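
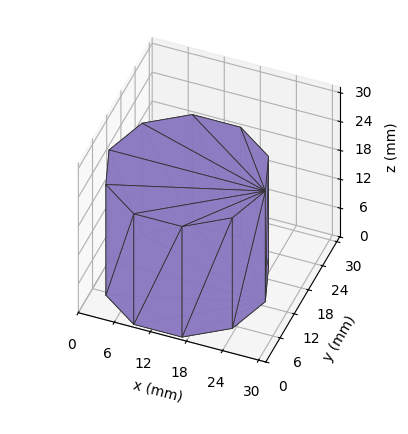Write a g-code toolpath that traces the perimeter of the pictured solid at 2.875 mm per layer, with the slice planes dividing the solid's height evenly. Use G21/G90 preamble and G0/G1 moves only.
Reading the render: the shape is a regular 10-sided prism (a cylinder approximated with 10 flat sides), circumscribed radius ≈ 13 mm, height ≈ 23 mm (dimensions read to the nearest mm from the axis ticks). For the g-code, the solid's height is divided into equal slices at the stated Δz and each level perimeter traced with G1 moves after a G0 lift.

; perimeter-only toolpath
G21 ; units = mm
G90 ; absolute positioning
G28 ; home
; layer 1
G0 Z2.875
G0 X26.000 Y13.000
G1 X23.517 Y20.641
G1 X17.017 Y25.364
G1 X8.983 Y25.364
G1 X2.483 Y20.641
G1 X0.000 Y13.000
G1 X2.483 Y5.359
G1 X8.983 Y0.636
G1 X17.017 Y0.636
G1 X23.517 Y5.359
G1 X26.000 Y13.000
; layer 2
G0 Z5.750
G0 X26.000 Y13.000
G1 X23.517 Y20.641
G1 X17.017 Y25.364
G1 X8.983 Y25.364
G1 X2.483 Y20.641
G1 X0.000 Y13.000
G1 X2.483 Y5.359
G1 X8.983 Y0.636
G1 X17.017 Y0.636
G1 X23.517 Y5.359
G1 X26.000 Y13.000
; layer 3
G0 Z8.625
G0 X26.000 Y13.000
G1 X23.517 Y20.641
G1 X17.017 Y25.364
G1 X8.983 Y25.364
G1 X2.483 Y20.641
G1 X0.000 Y13.000
G1 X2.483 Y5.359
G1 X8.983 Y0.636
G1 X17.017 Y0.636
G1 X23.517 Y5.359
G1 X26.000 Y13.000
; layer 4
G0 Z11.500
G0 X26.000 Y13.000
G1 X23.517 Y20.641
G1 X17.017 Y25.364
G1 X8.983 Y25.364
G1 X2.483 Y20.641
G1 X0.000 Y13.000
G1 X2.483 Y5.359
G1 X8.983 Y0.636
G1 X17.017 Y0.636
G1 X23.517 Y5.359
G1 X26.000 Y13.000
; layer 5
G0 Z14.375
G0 X26.000 Y13.000
G1 X23.517 Y20.641
G1 X17.017 Y25.364
G1 X8.983 Y25.364
G1 X2.483 Y20.641
G1 X0.000 Y13.000
G1 X2.483 Y5.359
G1 X8.983 Y0.636
G1 X17.017 Y0.636
G1 X23.517 Y5.359
G1 X26.000 Y13.000
; layer 6
G0 Z17.250
G0 X26.000 Y13.000
G1 X23.517 Y20.641
G1 X17.017 Y25.364
G1 X8.983 Y25.364
G1 X2.483 Y20.641
G1 X0.000 Y13.000
G1 X2.483 Y5.359
G1 X8.983 Y0.636
G1 X17.017 Y0.636
G1 X23.517 Y5.359
G1 X26.000 Y13.000
; layer 7
G0 Z20.125
G0 X26.000 Y13.000
G1 X23.517 Y20.641
G1 X17.017 Y25.364
G1 X8.983 Y25.364
G1 X2.483 Y20.641
G1 X0.000 Y13.000
G1 X2.483 Y5.359
G1 X8.983 Y0.636
G1 X17.017 Y0.636
G1 X23.517 Y5.359
G1 X26.000 Y13.000
; layer 8
G0 Z23.000
G0 X26.000 Y13.000
G1 X23.517 Y20.641
G1 X17.017 Y25.364
G1 X8.983 Y25.364
G1 X2.483 Y20.641
G1 X0.000 Y13.000
G1 X2.483 Y5.359
G1 X8.983 Y0.636
G1 X17.017 Y0.636
G1 X23.517 Y5.359
G1 X26.000 Y13.000
M2 ; end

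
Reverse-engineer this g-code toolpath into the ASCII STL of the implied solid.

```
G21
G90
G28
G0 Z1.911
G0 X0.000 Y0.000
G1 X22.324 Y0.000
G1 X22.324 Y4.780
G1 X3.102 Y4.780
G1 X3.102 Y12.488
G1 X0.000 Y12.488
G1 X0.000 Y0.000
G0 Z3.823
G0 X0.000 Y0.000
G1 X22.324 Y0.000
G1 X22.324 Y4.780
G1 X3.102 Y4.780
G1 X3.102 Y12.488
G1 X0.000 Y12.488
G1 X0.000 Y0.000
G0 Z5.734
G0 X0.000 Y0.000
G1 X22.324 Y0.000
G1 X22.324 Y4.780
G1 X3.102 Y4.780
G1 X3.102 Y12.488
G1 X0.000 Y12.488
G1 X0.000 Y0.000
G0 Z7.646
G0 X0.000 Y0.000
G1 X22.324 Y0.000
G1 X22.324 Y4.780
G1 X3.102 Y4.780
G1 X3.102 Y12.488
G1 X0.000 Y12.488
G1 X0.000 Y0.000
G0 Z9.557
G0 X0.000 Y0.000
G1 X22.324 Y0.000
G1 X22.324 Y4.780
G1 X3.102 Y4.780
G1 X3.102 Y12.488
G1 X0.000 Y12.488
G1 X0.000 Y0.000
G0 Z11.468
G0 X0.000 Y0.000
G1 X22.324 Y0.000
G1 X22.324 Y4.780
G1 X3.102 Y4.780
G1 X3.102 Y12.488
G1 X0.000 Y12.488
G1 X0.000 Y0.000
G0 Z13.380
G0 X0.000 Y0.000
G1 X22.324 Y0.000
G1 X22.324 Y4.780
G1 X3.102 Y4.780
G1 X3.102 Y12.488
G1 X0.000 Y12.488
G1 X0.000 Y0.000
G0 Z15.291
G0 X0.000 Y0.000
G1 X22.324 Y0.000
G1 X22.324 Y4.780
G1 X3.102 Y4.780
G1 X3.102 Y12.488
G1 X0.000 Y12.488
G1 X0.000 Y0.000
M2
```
solid part
  facet normal 0.0000 0.0000 -1.0000
    outer loop
      vertex 22.324 4.780 0.000
      vertex 22.324 0.000 0.000
      vertex 0.000 0.000 0.000
    endloop
  endfacet
  facet normal 0.0000 0.0000 -1.0000
    outer loop
      vertex 3.102 4.780 0.000
      vertex 22.324 4.780 0.000
      vertex 0.000 0.000 0.000
    endloop
  endfacet
  facet normal 0.0000 0.0000 -1.0000
    outer loop
      vertex 3.102 12.488 0.000
      vertex 3.102 4.780 0.000
      vertex 0.000 0.000 0.000
    endloop
  endfacet
  facet normal 0.0000 0.0000 -1.0000
    outer loop
      vertex 0.000 12.488 0.000
      vertex 3.102 12.488 0.000
      vertex 0.000 0.000 0.000
    endloop
  endfacet
  facet normal 0.0000 0.0000 1.0000
    outer loop
      vertex 0.000 0.000 15.291
      vertex 22.324 0.000 15.291
      vertex 22.324 4.780 15.291
    endloop
  endfacet
  facet normal 0.0000 0.0000 1.0000
    outer loop
      vertex 0.000 0.000 15.291
      vertex 22.324 4.780 15.291
      vertex 3.102 4.780 15.291
    endloop
  endfacet
  facet normal 0.0000 0.0000 1.0000
    outer loop
      vertex 0.000 0.000 15.291
      vertex 3.102 4.780 15.291
      vertex 3.102 12.488 15.291
    endloop
  endfacet
  facet normal 0.0000 0.0000 1.0000
    outer loop
      vertex 0.000 0.000 15.291
      vertex 3.102 12.488 15.291
      vertex 0.000 12.488 15.291
    endloop
  endfacet
  facet normal 0.0000 -1.0000 0.0000
    outer loop
      vertex 0.000 0.000 0.000
      vertex 22.324 0.000 0.000
      vertex 22.324 0.000 15.291
    endloop
  endfacet
  facet normal 0.0000 -1.0000 0.0000
    outer loop
      vertex 0.000 0.000 0.000
      vertex 22.324 0.000 15.291
      vertex 0.000 0.000 15.291
    endloop
  endfacet
  facet normal 1.0000 0.0000 0.0000
    outer loop
      vertex 22.324 0.000 0.000
      vertex 22.324 4.780 0.000
      vertex 22.324 4.780 15.291
    endloop
  endfacet
  facet normal 1.0000 0.0000 0.0000
    outer loop
      vertex 22.324 0.000 0.000
      vertex 22.324 4.780 15.291
      vertex 22.324 0.000 15.291
    endloop
  endfacet
  facet normal 0.0000 1.0000 0.0000
    outer loop
      vertex 22.324 4.780 0.000
      vertex 3.102 4.780 0.000
      vertex 3.102 4.780 15.291
    endloop
  endfacet
  facet normal 0.0000 1.0000 0.0000
    outer loop
      vertex 22.324 4.780 0.000
      vertex 3.102 4.780 15.291
      vertex 22.324 4.780 15.291
    endloop
  endfacet
  facet normal 1.0000 0.0000 0.0000
    outer loop
      vertex 3.102 4.780 0.000
      vertex 3.102 12.488 0.000
      vertex 3.102 12.488 15.291
    endloop
  endfacet
  facet normal 1.0000 0.0000 0.0000
    outer loop
      vertex 3.102 4.780 0.000
      vertex 3.102 12.488 15.291
      vertex 3.102 4.780 15.291
    endloop
  endfacet
  facet normal 0.0000 1.0000 0.0000
    outer loop
      vertex 3.102 12.488 0.000
      vertex 0.000 12.488 0.000
      vertex 0.000 12.488 15.291
    endloop
  endfacet
  facet normal 0.0000 1.0000 0.0000
    outer loop
      vertex 3.102 12.488 0.000
      vertex 0.000 12.488 15.291
      vertex 3.102 12.488 15.291
    endloop
  endfacet
  facet normal -1.0000 0.0000 0.0000
    outer loop
      vertex 0.000 12.488 0.000
      vertex 0.000 0.000 0.000
      vertex 0.000 0.000 15.291
    endloop
  endfacet
  facet normal -1.0000 0.0000 0.0000
    outer loop
      vertex 0.000 12.488 0.000
      vertex 0.000 0.000 15.291
      vertex 0.000 12.488 15.291
    endloop
  endfacet
endsolid part

The G0 Z moves step by Δz≈1.911 mm. Every layer's G1 loop is the same polygon, so the solid is a straight extrusion of it from z=0 to z≈15.3. Closing with flat bottom and top caps and triangulating gives 20 facets — an L-shaped prism: outer 22.3 × 12.5 mm, arm thicknesses ≈ 4.78 mm (horizontal) and 3.1 mm (vertical), extruded 15.3 mm in z.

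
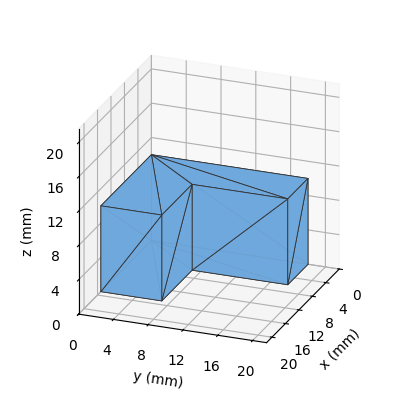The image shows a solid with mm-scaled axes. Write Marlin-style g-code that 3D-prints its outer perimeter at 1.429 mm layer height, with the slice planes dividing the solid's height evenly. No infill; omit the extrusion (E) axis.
Reading the render: the shape is an L-shaped prism: outer 15 × 18 mm, arm thicknesses ≈ 7 mm (horizontal) and 6 mm (vertical), extruded 10 mm in z (dimensions read to the nearest mm from the axis ticks). For the g-code, the solid's height is divided into equal slices at the stated Δz and each level perimeter traced with G1 moves after a G0 lift.

; perimeter-only toolpath
G21 ; units = mm
G90 ; absolute positioning
G28 ; home
; layer 1
G0 Z1.429
G0 X0.000 Y0.000
G1 X15.000 Y0.000
G1 X15.000 Y7.000
G1 X6.000 Y7.000
G1 X6.000 Y18.000
G1 X0.000 Y18.000
G1 X0.000 Y0.000
; layer 2
G0 Z2.857
G0 X0.000 Y0.000
G1 X15.000 Y0.000
G1 X15.000 Y7.000
G1 X6.000 Y7.000
G1 X6.000 Y18.000
G1 X0.000 Y18.000
G1 X0.000 Y0.000
; layer 3
G0 Z4.286
G0 X0.000 Y0.000
G1 X15.000 Y0.000
G1 X15.000 Y7.000
G1 X6.000 Y7.000
G1 X6.000 Y18.000
G1 X0.000 Y18.000
G1 X0.000 Y0.000
; layer 4
G0 Z5.714
G0 X0.000 Y0.000
G1 X15.000 Y0.000
G1 X15.000 Y7.000
G1 X6.000 Y7.000
G1 X6.000 Y18.000
G1 X0.000 Y18.000
G1 X0.000 Y0.000
; layer 5
G0 Z7.143
G0 X0.000 Y0.000
G1 X15.000 Y0.000
G1 X15.000 Y7.000
G1 X6.000 Y7.000
G1 X6.000 Y18.000
G1 X0.000 Y18.000
G1 X0.000 Y0.000
; layer 6
G0 Z8.571
G0 X0.000 Y0.000
G1 X15.000 Y0.000
G1 X15.000 Y7.000
G1 X6.000 Y7.000
G1 X6.000 Y18.000
G1 X0.000 Y18.000
G1 X0.000 Y0.000
; layer 7
G0 Z10.000
G0 X0.000 Y0.000
G1 X15.000 Y0.000
G1 X15.000 Y7.000
G1 X6.000 Y7.000
G1 X6.000 Y18.000
G1 X0.000 Y18.000
G1 X0.000 Y0.000
M2 ; end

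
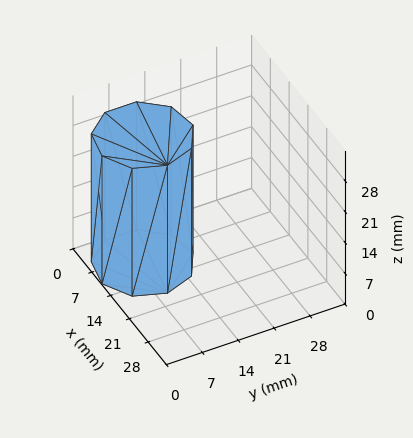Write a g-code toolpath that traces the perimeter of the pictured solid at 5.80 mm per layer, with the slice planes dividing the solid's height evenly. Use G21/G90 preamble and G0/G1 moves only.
Reading the render: the shape is a regular 9-sided prism (a cylinder approximated with 9 flat sides), circumscribed radius ≈ 9 mm, height ≈ 29 mm (dimensions read to the nearest mm from the axis ticks). For the g-code, the solid's height is divided into equal slices at the stated Δz and each level perimeter traced with G1 moves after a G0 lift.

; perimeter-only toolpath
G21 ; units = mm
G90 ; absolute positioning
G28 ; home
; layer 1
G0 Z5.80
G0 X18.00 Y9.00
G1 X15.89 Y14.79
G1 X10.56 Y17.86
G1 X4.50 Y16.79
G1 X0.54 Y12.08
G1 X0.54 Y5.92
G1 X4.50 Y1.21
G1 X10.56 Y0.14
G1 X15.89 Y3.21
G1 X18.00 Y9.00
; layer 2
G0 Z11.60
G0 X18.00 Y9.00
G1 X15.89 Y14.79
G1 X10.56 Y17.86
G1 X4.50 Y16.79
G1 X0.54 Y12.08
G1 X0.54 Y5.92
G1 X4.50 Y1.21
G1 X10.56 Y0.14
G1 X15.89 Y3.21
G1 X18.00 Y9.00
; layer 3
G0 Z17.40
G0 X18.00 Y9.00
G1 X15.89 Y14.79
G1 X10.56 Y17.86
G1 X4.50 Y16.79
G1 X0.54 Y12.08
G1 X0.54 Y5.92
G1 X4.50 Y1.21
G1 X10.56 Y0.14
G1 X15.89 Y3.21
G1 X18.00 Y9.00
; layer 4
G0 Z23.20
G0 X18.00 Y9.00
G1 X15.89 Y14.79
G1 X10.56 Y17.86
G1 X4.50 Y16.79
G1 X0.54 Y12.08
G1 X0.54 Y5.92
G1 X4.50 Y1.21
G1 X10.56 Y0.14
G1 X15.89 Y3.21
G1 X18.00 Y9.00
; layer 5
G0 Z29.00
G0 X18.00 Y9.00
G1 X15.89 Y14.79
G1 X10.56 Y17.86
G1 X4.50 Y16.79
G1 X0.54 Y12.08
G1 X0.54 Y5.92
G1 X4.50 Y1.21
G1 X10.56 Y0.14
G1 X15.89 Y3.21
G1 X18.00 Y9.00
M2 ; end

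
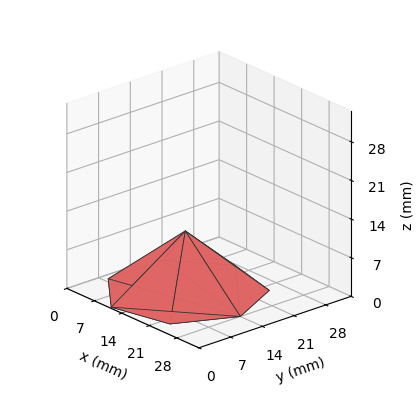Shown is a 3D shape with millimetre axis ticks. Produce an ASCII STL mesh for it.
Reading the render: the shape is a regular 7-sided pyramid, base circumscribed radius ≈ 14 mm, apex at z ≈ 11 mm (dimensions read to the nearest mm from the axis ticks). For the STL, each face is triangulated and given an outward normal.

solid part
  facet normal 0.0000 0.0000 -1.0000
    outer loop
      vertex 10.885 27.649 0.000
      vertex 22.729 24.946 0.000
      vertex 28.000 14.000 0.000
    endloop
  endfacet
  facet normal 0.0000 0.0000 -1.0000
    outer loop
      vertex 1.386 20.074 0.000
      vertex 10.885 27.649 0.000
      vertex 28.000 14.000 0.000
    endloop
  endfacet
  facet normal 0.0000 0.0000 -1.0000
    outer loop
      vertex 1.386 7.926 0.000
      vertex 1.386 20.074 0.000
      vertex 28.000 14.000 0.000
    endloop
  endfacet
  facet normal 0.0000 0.0000 -1.0000
    outer loop
      vertex 10.885 0.351 0.000
      vertex 1.386 7.926 0.000
      vertex 28.000 14.000 0.000
    endloop
  endfacet
  facet normal 0.0000 0.0000 -1.0000
    outer loop
      vertex 22.729 3.054 0.000
      vertex 10.885 0.351 0.000
      vertex 28.000 14.000 0.000
    endloop
  endfacet
  facet normal 0.5922 0.2852 0.7537
    outer loop
      vertex 28.000 14.000 0.000
      vertex 22.729 24.946 0.000
      vertex 14.000 14.000 11.000
    endloop
  endfacet
  facet normal 0.1462 0.6408 0.7537
    outer loop
      vertex 22.729 24.946 0.000
      vertex 10.885 27.649 0.000
      vertex 14.000 14.000 11.000
    endloop
  endfacet
  facet normal -0.4098 0.5139 0.7537
    outer loop
      vertex 10.885 27.649 0.000
      vertex 1.386 20.074 0.000
      vertex 14.000 14.000 11.000
    endloop
  endfacet
  facet normal -0.6572 0.0000 0.7537
    outer loop
      vertex 1.386 20.074 0.000
      vertex 1.386 7.926 0.000
      vertex 14.000 14.000 11.000
    endloop
  endfacet
  facet normal -0.4098 -0.5139 0.7537
    outer loop
      vertex 1.386 7.926 0.000
      vertex 10.885 0.351 0.000
      vertex 14.000 14.000 11.000
    endloop
  endfacet
  facet normal 0.1462 -0.6408 0.7537
    outer loop
      vertex 10.885 0.351 0.000
      vertex 22.729 3.054 0.000
      vertex 14.000 14.000 11.000
    endloop
  endfacet
  facet normal 0.5922 -0.2852 0.7537
    outer loop
      vertex 22.729 3.054 0.000
      vertex 28.000 14.000 0.000
      vertex 14.000 14.000 11.000
    endloop
  endfacet
endsolid part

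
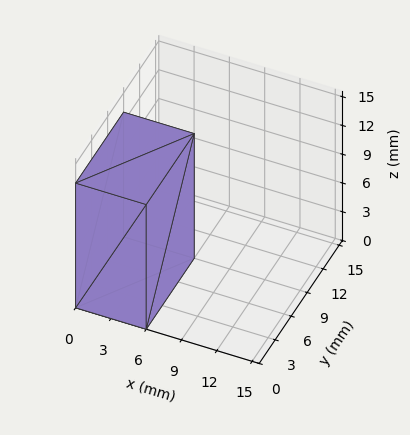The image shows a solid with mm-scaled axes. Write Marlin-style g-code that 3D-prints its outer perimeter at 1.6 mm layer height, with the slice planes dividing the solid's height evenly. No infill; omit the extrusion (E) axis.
Reading the render: the shape is a rectangular box, roughly 6 × 9 mm footprint and 13 mm tall (dimensions read to the nearest mm from the axis ticks). For the g-code, the solid's height is divided into equal slices at the stated Δz and each level perimeter traced with G1 moves after a G0 lift.

; perimeter-only toolpath
G21 ; units = mm
G90 ; absolute positioning
G28 ; home
; layer 1
G0 Z1.6
G0 X0.0 Y0.0
G1 X6.0 Y0.0
G1 X6.0 Y9.0
G1 X0.0 Y9.0
G1 X0.0 Y0.0
; layer 2
G0 Z3.2
G0 X0.0 Y0.0
G1 X6.0 Y0.0
G1 X6.0 Y9.0
G1 X0.0 Y9.0
G1 X0.0 Y0.0
; layer 3
G0 Z4.9
G0 X0.0 Y0.0
G1 X6.0 Y0.0
G1 X6.0 Y9.0
G1 X0.0 Y9.0
G1 X0.0 Y0.0
; layer 4
G0 Z6.5
G0 X0.0 Y0.0
G1 X6.0 Y0.0
G1 X6.0 Y9.0
G1 X0.0 Y9.0
G1 X0.0 Y0.0
; layer 5
G0 Z8.1
G0 X0.0 Y0.0
G1 X6.0 Y0.0
G1 X6.0 Y9.0
G1 X0.0 Y9.0
G1 X0.0 Y0.0
; layer 6
G0 Z9.8
G0 X0.0 Y0.0
G1 X6.0 Y0.0
G1 X6.0 Y9.0
G1 X0.0 Y9.0
G1 X0.0 Y0.0
; layer 7
G0 Z11.4
G0 X0.0 Y0.0
G1 X6.0 Y0.0
G1 X6.0 Y9.0
G1 X0.0 Y9.0
G1 X0.0 Y0.0
; layer 8
G0 Z13.0
G0 X0.0 Y0.0
G1 X6.0 Y0.0
G1 X6.0 Y9.0
G1 X0.0 Y9.0
G1 X0.0 Y0.0
M2 ; end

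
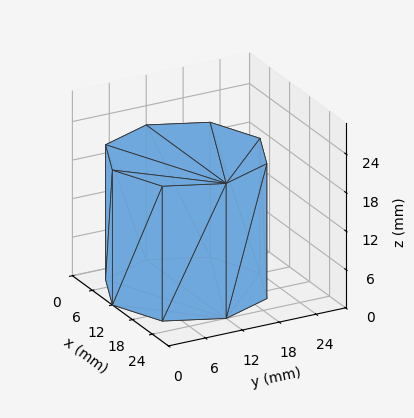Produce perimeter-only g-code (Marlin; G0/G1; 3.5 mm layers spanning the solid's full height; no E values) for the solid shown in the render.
Reading the render: the shape is a regular 8-sided prism (a cylinder approximated with 8 flat sides), circumscribed radius ≈ 12 mm, height ≈ 21 mm (dimensions read to the nearest mm from the axis ticks). For the g-code, the solid's height is divided into equal slices at the stated Δz and each level perimeter traced with G1 moves after a G0 lift.

; perimeter-only toolpath
G21 ; units = mm
G90 ; absolute positioning
G28 ; home
; layer 1
G0 Z3.5
G0 X24.0 Y12.0
G1 X20.5 Y20.5
G1 X12.0 Y24.0
G1 X3.5 Y20.5
G1 X0.0 Y12.0
G1 X3.5 Y3.5
G1 X12.0 Y0.0
G1 X20.5 Y3.5
G1 X24.0 Y12.0
; layer 2
G0 Z7.0
G0 X24.0 Y12.0
G1 X20.5 Y20.5
G1 X12.0 Y24.0
G1 X3.5 Y20.5
G1 X0.0 Y12.0
G1 X3.5 Y3.5
G1 X12.0 Y0.0
G1 X20.5 Y3.5
G1 X24.0 Y12.0
; layer 3
G0 Z10.5
G0 X24.0 Y12.0
G1 X20.5 Y20.5
G1 X12.0 Y24.0
G1 X3.5 Y20.5
G1 X0.0 Y12.0
G1 X3.5 Y3.5
G1 X12.0 Y0.0
G1 X20.5 Y3.5
G1 X24.0 Y12.0
; layer 4
G0 Z14.0
G0 X24.0 Y12.0
G1 X20.5 Y20.5
G1 X12.0 Y24.0
G1 X3.5 Y20.5
G1 X0.0 Y12.0
G1 X3.5 Y3.5
G1 X12.0 Y0.0
G1 X20.5 Y3.5
G1 X24.0 Y12.0
; layer 5
G0 Z17.5
G0 X24.0 Y12.0
G1 X20.5 Y20.5
G1 X12.0 Y24.0
G1 X3.5 Y20.5
G1 X0.0 Y12.0
G1 X3.5 Y3.5
G1 X12.0 Y0.0
G1 X20.5 Y3.5
G1 X24.0 Y12.0
; layer 6
G0 Z21.0
G0 X24.0 Y12.0
G1 X20.5 Y20.5
G1 X12.0 Y24.0
G1 X3.5 Y20.5
G1 X0.0 Y12.0
G1 X3.5 Y3.5
G1 X12.0 Y0.0
G1 X20.5 Y3.5
G1 X24.0 Y12.0
M2 ; end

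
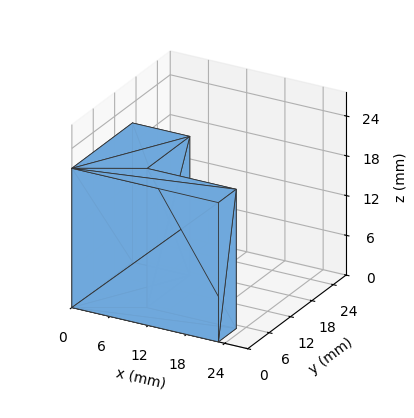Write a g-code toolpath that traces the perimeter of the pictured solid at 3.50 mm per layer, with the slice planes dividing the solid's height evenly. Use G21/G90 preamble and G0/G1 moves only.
Reading the render: the shape is an L-shaped prism: outer 23 × 17 mm, arm thicknesses ≈ 5 mm (horizontal) and 9 mm (vertical), extruded 21 mm in z (dimensions read to the nearest mm from the axis ticks). For the g-code, the solid's height is divided into equal slices at the stated Δz and each level perimeter traced with G1 moves after a G0 lift.

; perimeter-only toolpath
G21 ; units = mm
G90 ; absolute positioning
G28 ; home
; layer 1
G0 Z3.50
G0 X0.00 Y0.00
G1 X23.00 Y0.00
G1 X23.00 Y5.00
G1 X9.00 Y5.00
G1 X9.00 Y17.00
G1 X0.00 Y17.00
G1 X0.00 Y0.00
; layer 2
G0 Z7.00
G0 X0.00 Y0.00
G1 X23.00 Y0.00
G1 X23.00 Y5.00
G1 X9.00 Y5.00
G1 X9.00 Y17.00
G1 X0.00 Y17.00
G1 X0.00 Y0.00
; layer 3
G0 Z10.50
G0 X0.00 Y0.00
G1 X23.00 Y0.00
G1 X23.00 Y5.00
G1 X9.00 Y5.00
G1 X9.00 Y17.00
G1 X0.00 Y17.00
G1 X0.00 Y0.00
; layer 4
G0 Z14.00
G0 X0.00 Y0.00
G1 X23.00 Y0.00
G1 X23.00 Y5.00
G1 X9.00 Y5.00
G1 X9.00 Y17.00
G1 X0.00 Y17.00
G1 X0.00 Y0.00
; layer 5
G0 Z17.50
G0 X0.00 Y0.00
G1 X23.00 Y0.00
G1 X23.00 Y5.00
G1 X9.00 Y5.00
G1 X9.00 Y17.00
G1 X0.00 Y17.00
G1 X0.00 Y0.00
; layer 6
G0 Z21.00
G0 X0.00 Y0.00
G1 X23.00 Y0.00
G1 X23.00 Y5.00
G1 X9.00 Y5.00
G1 X9.00 Y17.00
G1 X0.00 Y17.00
G1 X0.00 Y0.00
M2 ; end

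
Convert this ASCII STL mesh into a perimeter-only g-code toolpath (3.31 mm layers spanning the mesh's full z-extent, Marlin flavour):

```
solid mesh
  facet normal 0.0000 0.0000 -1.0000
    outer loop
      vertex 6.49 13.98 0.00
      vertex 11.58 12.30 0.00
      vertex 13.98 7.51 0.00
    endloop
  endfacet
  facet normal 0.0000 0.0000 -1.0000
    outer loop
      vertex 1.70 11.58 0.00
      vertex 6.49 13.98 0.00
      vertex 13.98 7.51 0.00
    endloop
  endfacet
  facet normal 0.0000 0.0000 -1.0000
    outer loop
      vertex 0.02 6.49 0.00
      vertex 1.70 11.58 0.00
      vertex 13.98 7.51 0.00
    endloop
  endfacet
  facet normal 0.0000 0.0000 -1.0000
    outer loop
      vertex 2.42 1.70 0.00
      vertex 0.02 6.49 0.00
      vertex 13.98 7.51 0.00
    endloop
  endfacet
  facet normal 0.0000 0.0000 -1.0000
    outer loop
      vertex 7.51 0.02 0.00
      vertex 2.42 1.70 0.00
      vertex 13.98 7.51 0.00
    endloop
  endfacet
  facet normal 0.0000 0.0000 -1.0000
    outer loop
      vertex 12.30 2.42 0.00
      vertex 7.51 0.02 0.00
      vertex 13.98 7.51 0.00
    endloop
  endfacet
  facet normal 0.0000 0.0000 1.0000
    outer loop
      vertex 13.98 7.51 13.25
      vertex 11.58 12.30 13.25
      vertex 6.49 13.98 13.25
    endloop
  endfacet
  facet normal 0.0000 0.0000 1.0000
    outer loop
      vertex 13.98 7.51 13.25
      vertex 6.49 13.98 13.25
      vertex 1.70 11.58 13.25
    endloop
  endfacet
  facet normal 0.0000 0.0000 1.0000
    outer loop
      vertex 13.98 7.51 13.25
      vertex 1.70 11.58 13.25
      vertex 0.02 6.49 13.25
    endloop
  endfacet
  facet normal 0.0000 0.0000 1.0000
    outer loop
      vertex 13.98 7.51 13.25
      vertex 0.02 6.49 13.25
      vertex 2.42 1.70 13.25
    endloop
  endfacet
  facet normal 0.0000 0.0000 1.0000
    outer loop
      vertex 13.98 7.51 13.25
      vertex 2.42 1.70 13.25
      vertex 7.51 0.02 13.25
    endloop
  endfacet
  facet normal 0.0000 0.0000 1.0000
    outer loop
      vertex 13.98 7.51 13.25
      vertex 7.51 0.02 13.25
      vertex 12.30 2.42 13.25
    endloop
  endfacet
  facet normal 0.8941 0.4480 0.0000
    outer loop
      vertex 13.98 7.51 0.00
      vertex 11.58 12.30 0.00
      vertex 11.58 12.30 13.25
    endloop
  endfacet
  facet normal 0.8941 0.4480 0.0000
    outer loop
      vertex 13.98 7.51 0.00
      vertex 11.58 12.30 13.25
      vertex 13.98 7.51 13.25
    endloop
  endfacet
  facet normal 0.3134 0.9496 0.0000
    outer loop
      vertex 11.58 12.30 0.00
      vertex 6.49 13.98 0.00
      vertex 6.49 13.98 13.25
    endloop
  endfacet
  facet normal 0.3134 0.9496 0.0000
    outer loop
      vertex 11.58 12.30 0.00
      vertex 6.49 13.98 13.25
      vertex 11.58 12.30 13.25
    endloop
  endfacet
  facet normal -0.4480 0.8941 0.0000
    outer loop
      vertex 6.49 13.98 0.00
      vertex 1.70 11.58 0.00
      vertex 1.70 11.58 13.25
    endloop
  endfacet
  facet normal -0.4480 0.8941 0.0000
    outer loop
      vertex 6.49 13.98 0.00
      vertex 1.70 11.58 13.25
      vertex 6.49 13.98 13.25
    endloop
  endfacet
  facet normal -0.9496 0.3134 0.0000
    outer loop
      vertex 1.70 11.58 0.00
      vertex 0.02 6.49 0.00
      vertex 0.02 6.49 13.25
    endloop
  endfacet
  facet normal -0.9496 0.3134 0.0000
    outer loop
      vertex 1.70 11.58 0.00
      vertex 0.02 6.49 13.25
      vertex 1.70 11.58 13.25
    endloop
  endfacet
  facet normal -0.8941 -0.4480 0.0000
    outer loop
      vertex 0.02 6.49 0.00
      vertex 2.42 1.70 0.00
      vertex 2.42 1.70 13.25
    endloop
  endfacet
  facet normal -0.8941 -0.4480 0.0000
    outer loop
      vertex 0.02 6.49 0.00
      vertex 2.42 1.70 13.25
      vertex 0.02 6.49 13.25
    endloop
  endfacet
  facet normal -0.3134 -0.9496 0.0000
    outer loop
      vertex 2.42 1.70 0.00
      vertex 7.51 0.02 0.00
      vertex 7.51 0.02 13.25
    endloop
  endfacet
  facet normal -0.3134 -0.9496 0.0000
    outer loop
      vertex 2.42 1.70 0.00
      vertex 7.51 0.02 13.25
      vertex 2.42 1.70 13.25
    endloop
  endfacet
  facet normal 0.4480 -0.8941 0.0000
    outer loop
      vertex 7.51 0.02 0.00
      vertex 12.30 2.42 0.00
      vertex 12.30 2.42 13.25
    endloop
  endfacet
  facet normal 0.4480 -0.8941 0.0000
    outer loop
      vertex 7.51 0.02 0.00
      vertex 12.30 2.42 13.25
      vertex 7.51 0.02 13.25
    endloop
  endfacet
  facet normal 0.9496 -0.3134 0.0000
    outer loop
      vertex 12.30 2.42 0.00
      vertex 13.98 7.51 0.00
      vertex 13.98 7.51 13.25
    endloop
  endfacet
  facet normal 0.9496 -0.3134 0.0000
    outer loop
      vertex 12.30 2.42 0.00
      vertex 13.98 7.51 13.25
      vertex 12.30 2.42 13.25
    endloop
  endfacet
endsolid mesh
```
; perimeter-only toolpath
G21 ; units = mm
G90 ; absolute positioning
G28 ; home
; layer 1
G0 Z3.31
G0 X13.98 Y7.51
G1 X11.58 Y12.30
G1 X6.49 Y13.98
G1 X1.70 Y11.58
G1 X0.02 Y6.49
G1 X2.42 Y1.70
G1 X7.51 Y0.02
G1 X12.30 Y2.42
G1 X13.98 Y7.51
; layer 2
G0 Z6.62
G0 X13.98 Y7.51
G1 X11.58 Y12.30
G1 X6.49 Y13.98
G1 X1.70 Y11.58
G1 X0.02 Y6.49
G1 X2.42 Y1.70
G1 X7.51 Y0.02
G1 X12.30 Y2.42
G1 X13.98 Y7.51
; layer 3
G0 Z9.94
G0 X13.98 Y7.51
G1 X11.58 Y12.30
G1 X6.49 Y13.98
G1 X1.70 Y11.58
G1 X0.02 Y6.49
G1 X2.42 Y1.70
G1 X7.51 Y0.02
G1 X12.30 Y2.42
G1 X13.98 Y7.51
; layer 4
G0 Z13.25
G0 X13.98 Y7.51
G1 X11.58 Y12.30
G1 X6.49 Y13.98
G1 X1.70 Y11.58
G1 X0.02 Y6.49
G1 X2.42 Y1.70
G1 X7.51 Y0.02
G1 X12.30 Y2.42
G1 X13.98 Y7.51
M2 ; end

The solid is a regular 8-sided prism (a cylinder approximated with 8 flat sides), circumscribed radius ≈ 7 mm, height ≈ 13.2 mm. Slicing at Δz = 3.31 mm — 4 equal slices spanning the solid's height, so layer i sits at z = i·h/4 — gives 4 non-empty perimeters. Each is a 8-segment closed polygon; G0 lifts to the layer z and rapids to the start vertex, then G1 traces the edges.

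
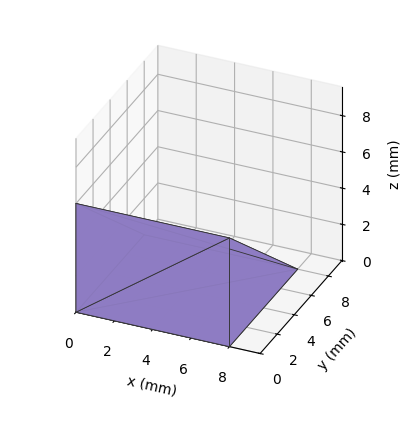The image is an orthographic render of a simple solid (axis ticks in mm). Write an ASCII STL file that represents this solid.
Reading the render: the shape is a wedge (ramp): 8 × 8 mm base, rising to 6 mm along the y=0 edge and sloping linearly to z=0 at y=8 (dimensions read to the nearest mm from the axis ticks). For the STL, each face is triangulated and given an outward normal.

solid part
  facet normal 0.0000 0.0000 -1.0000
    outer loop
      vertex 8.000 8.000 0.000
      vertex 8.000 0.000 0.000
      vertex 0.000 0.000 0.000
    endloop
  endfacet
  facet normal 0.0000 0.0000 -1.0000
    outer loop
      vertex 0.000 8.000 0.000
      vertex 8.000 8.000 0.000
      vertex 0.000 0.000 0.000
    endloop
  endfacet
  facet normal 0.0000 -1.0000 0.0000
    outer loop
      vertex 0.000 0.000 0.000
      vertex 8.000 0.000 0.000
      vertex 8.000 0.000 6.000
    endloop
  endfacet
  facet normal 0.0000 -1.0000 0.0000
    outer loop
      vertex 0.000 0.000 0.000
      vertex 8.000 0.000 6.000
      vertex 0.000 0.000 6.000
    endloop
  endfacet
  facet normal 0.0000 0.6000 0.8000
    outer loop
      vertex 0.000 0.000 6.000
      vertex 8.000 0.000 6.000
      vertex 8.000 8.000 0.000
    endloop
  endfacet
  facet normal 0.0000 0.6000 0.8000
    outer loop
      vertex 0.000 0.000 6.000
      vertex 8.000 8.000 0.000
      vertex 0.000 8.000 0.000
    endloop
  endfacet
  facet normal -1.0000 0.0000 0.0000
    outer loop
      vertex 0.000 0.000 6.000
      vertex 0.000 8.000 0.000
      vertex 0.000 0.000 0.000
    endloop
  endfacet
  facet normal 1.0000 0.0000 0.0000
    outer loop
      vertex 8.000 0.000 0.000
      vertex 8.000 8.000 0.000
      vertex 8.000 0.000 6.000
    endloop
  endfacet
endsolid part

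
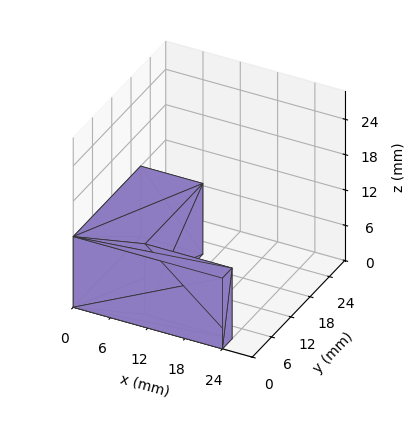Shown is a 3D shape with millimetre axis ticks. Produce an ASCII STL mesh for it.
Reading the render: the shape is an L-shaped prism: outer 24 × 21 mm, arm thicknesses ≈ 3 mm (horizontal) and 10 mm (vertical), extruded 12 mm in z (dimensions read to the nearest mm from the axis ticks). For the STL, each face is triangulated and given an outward normal.

solid part
  facet normal 0.0000 0.0000 -1.0000
    outer loop
      vertex 24.00 3.00 0.00
      vertex 24.00 0.00 0.00
      vertex 0.00 0.00 0.00
    endloop
  endfacet
  facet normal 0.0000 0.0000 -1.0000
    outer loop
      vertex 10.00 3.00 0.00
      vertex 24.00 3.00 0.00
      vertex 0.00 0.00 0.00
    endloop
  endfacet
  facet normal 0.0000 0.0000 -1.0000
    outer loop
      vertex 10.00 21.00 0.00
      vertex 10.00 3.00 0.00
      vertex 0.00 0.00 0.00
    endloop
  endfacet
  facet normal 0.0000 0.0000 -1.0000
    outer loop
      vertex 0.00 21.00 0.00
      vertex 10.00 21.00 0.00
      vertex 0.00 0.00 0.00
    endloop
  endfacet
  facet normal 0.0000 0.0000 1.0000
    outer loop
      vertex 0.00 0.00 12.00
      vertex 24.00 0.00 12.00
      vertex 24.00 3.00 12.00
    endloop
  endfacet
  facet normal 0.0000 0.0000 1.0000
    outer loop
      vertex 0.00 0.00 12.00
      vertex 24.00 3.00 12.00
      vertex 10.00 3.00 12.00
    endloop
  endfacet
  facet normal 0.0000 0.0000 1.0000
    outer loop
      vertex 0.00 0.00 12.00
      vertex 10.00 3.00 12.00
      vertex 10.00 21.00 12.00
    endloop
  endfacet
  facet normal 0.0000 0.0000 1.0000
    outer loop
      vertex 0.00 0.00 12.00
      vertex 10.00 21.00 12.00
      vertex 0.00 21.00 12.00
    endloop
  endfacet
  facet normal 0.0000 -1.0000 0.0000
    outer loop
      vertex 0.00 0.00 0.00
      vertex 24.00 0.00 0.00
      vertex 24.00 0.00 12.00
    endloop
  endfacet
  facet normal 0.0000 -1.0000 0.0000
    outer loop
      vertex 0.00 0.00 0.00
      vertex 24.00 0.00 12.00
      vertex 0.00 0.00 12.00
    endloop
  endfacet
  facet normal 1.0000 0.0000 0.0000
    outer loop
      vertex 24.00 0.00 0.00
      vertex 24.00 3.00 0.00
      vertex 24.00 3.00 12.00
    endloop
  endfacet
  facet normal 1.0000 0.0000 0.0000
    outer loop
      vertex 24.00 0.00 0.00
      vertex 24.00 3.00 12.00
      vertex 24.00 0.00 12.00
    endloop
  endfacet
  facet normal 0.0000 1.0000 0.0000
    outer loop
      vertex 24.00 3.00 0.00
      vertex 10.00 3.00 0.00
      vertex 10.00 3.00 12.00
    endloop
  endfacet
  facet normal 0.0000 1.0000 0.0000
    outer loop
      vertex 24.00 3.00 0.00
      vertex 10.00 3.00 12.00
      vertex 24.00 3.00 12.00
    endloop
  endfacet
  facet normal 1.0000 0.0000 0.0000
    outer loop
      vertex 10.00 3.00 0.00
      vertex 10.00 21.00 0.00
      vertex 10.00 21.00 12.00
    endloop
  endfacet
  facet normal 1.0000 0.0000 0.0000
    outer loop
      vertex 10.00 3.00 0.00
      vertex 10.00 21.00 12.00
      vertex 10.00 3.00 12.00
    endloop
  endfacet
  facet normal 0.0000 1.0000 0.0000
    outer loop
      vertex 10.00 21.00 0.00
      vertex 0.00 21.00 0.00
      vertex 0.00 21.00 12.00
    endloop
  endfacet
  facet normal 0.0000 1.0000 0.0000
    outer loop
      vertex 10.00 21.00 0.00
      vertex 0.00 21.00 12.00
      vertex 10.00 21.00 12.00
    endloop
  endfacet
  facet normal -1.0000 0.0000 0.0000
    outer loop
      vertex 0.00 21.00 0.00
      vertex 0.00 0.00 0.00
      vertex 0.00 0.00 12.00
    endloop
  endfacet
  facet normal -1.0000 0.0000 0.0000
    outer loop
      vertex 0.00 21.00 0.00
      vertex 0.00 0.00 12.00
      vertex 0.00 21.00 12.00
    endloop
  endfacet
endsolid part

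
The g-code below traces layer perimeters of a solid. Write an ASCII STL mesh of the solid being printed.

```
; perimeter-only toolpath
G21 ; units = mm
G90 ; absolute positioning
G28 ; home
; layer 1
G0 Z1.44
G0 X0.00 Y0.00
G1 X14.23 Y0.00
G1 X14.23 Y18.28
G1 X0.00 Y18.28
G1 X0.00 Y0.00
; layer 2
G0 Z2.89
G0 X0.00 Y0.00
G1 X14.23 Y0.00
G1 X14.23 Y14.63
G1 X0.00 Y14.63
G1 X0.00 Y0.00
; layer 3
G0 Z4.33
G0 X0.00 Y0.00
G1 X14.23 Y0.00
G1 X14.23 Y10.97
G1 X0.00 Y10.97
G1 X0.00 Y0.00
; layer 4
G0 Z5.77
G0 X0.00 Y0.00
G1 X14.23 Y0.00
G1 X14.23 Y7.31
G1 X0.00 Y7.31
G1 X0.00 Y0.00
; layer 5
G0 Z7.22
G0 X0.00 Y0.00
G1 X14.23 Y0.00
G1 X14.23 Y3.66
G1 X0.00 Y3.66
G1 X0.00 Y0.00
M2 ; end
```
solid part
  facet normal 0.0000 0.0000 -1.0000
    outer loop
      vertex 14.23 21.94 0.00
      vertex 14.23 0.00 0.00
      vertex 0.00 0.00 0.00
    endloop
  endfacet
  facet normal 0.0000 0.0000 -1.0000
    outer loop
      vertex 0.00 21.94 0.00
      vertex 14.23 21.94 0.00
      vertex 0.00 0.00 0.00
    endloop
  endfacet
  facet normal 0.0000 -1.0000 0.0000
    outer loop
      vertex 0.00 0.00 0.00
      vertex 14.23 0.00 0.00
      vertex 14.23 0.00 8.66
    endloop
  endfacet
  facet normal 0.0000 -1.0000 0.0000
    outer loop
      vertex 0.00 0.00 0.00
      vertex 14.23 0.00 8.66
      vertex 0.00 0.00 8.66
    endloop
  endfacet
  facet normal 0.0000 0.3671 0.9302
    outer loop
      vertex 0.00 0.00 8.66
      vertex 14.23 0.00 8.66
      vertex 14.23 21.94 0.00
    endloop
  endfacet
  facet normal 0.0000 0.3671 0.9302
    outer loop
      vertex 0.00 0.00 8.66
      vertex 14.23 21.94 0.00
      vertex 0.00 21.94 0.00
    endloop
  endfacet
  facet normal -1.0000 0.0000 0.0000
    outer loop
      vertex 0.00 0.00 8.66
      vertex 0.00 21.94 0.00
      vertex 0.00 0.00 0.00
    endloop
  endfacet
  facet normal 1.0000 0.0000 0.0000
    outer loop
      vertex 14.23 0.00 0.00
      vertex 14.23 21.94 0.00
      vertex 14.23 0.00 8.66
    endloop
  endfacet
endsolid part

The G0 Z moves step by Δz≈1.44 mm. The G1 loops shrink linearly with z, so the solid tapers from its base footprint up to z≈8.66. Closing with a flat bottom cap and the tapered top and triangulating gives 8 facets — a wedge (ramp): 14.2 × 21.9 mm base, rising to 8.66 mm along the y=0 edge and sloping linearly to z=0 at y=21.9.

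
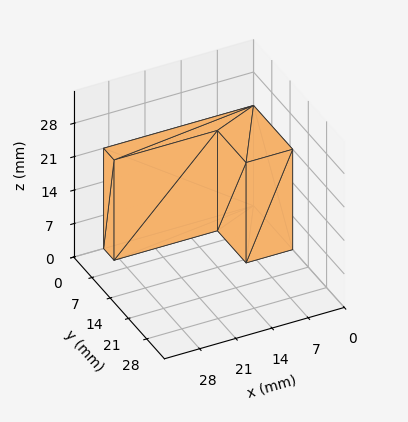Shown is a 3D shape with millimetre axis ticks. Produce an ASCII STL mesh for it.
Reading the render: the shape is an L-shaped prism: outer 29 × 15 mm, arm thicknesses ≈ 4 mm (horizontal) and 9 mm (vertical), extruded 21 mm in z (dimensions read to the nearest mm from the axis ticks). For the STL, each face is triangulated and given an outward normal.

solid part
  facet normal 0.0000 0.0000 -1.0000
    outer loop
      vertex 29.00 4.00 0.00
      vertex 29.00 0.00 0.00
      vertex 0.00 0.00 0.00
    endloop
  endfacet
  facet normal 0.0000 0.0000 -1.0000
    outer loop
      vertex 9.00 4.00 0.00
      vertex 29.00 4.00 0.00
      vertex 0.00 0.00 0.00
    endloop
  endfacet
  facet normal 0.0000 0.0000 -1.0000
    outer loop
      vertex 9.00 15.00 0.00
      vertex 9.00 4.00 0.00
      vertex 0.00 0.00 0.00
    endloop
  endfacet
  facet normal 0.0000 0.0000 -1.0000
    outer loop
      vertex 0.00 15.00 0.00
      vertex 9.00 15.00 0.00
      vertex 0.00 0.00 0.00
    endloop
  endfacet
  facet normal 0.0000 0.0000 1.0000
    outer loop
      vertex 0.00 0.00 21.00
      vertex 29.00 0.00 21.00
      vertex 29.00 4.00 21.00
    endloop
  endfacet
  facet normal 0.0000 0.0000 1.0000
    outer loop
      vertex 0.00 0.00 21.00
      vertex 29.00 4.00 21.00
      vertex 9.00 4.00 21.00
    endloop
  endfacet
  facet normal 0.0000 0.0000 1.0000
    outer loop
      vertex 0.00 0.00 21.00
      vertex 9.00 4.00 21.00
      vertex 9.00 15.00 21.00
    endloop
  endfacet
  facet normal 0.0000 0.0000 1.0000
    outer loop
      vertex 0.00 0.00 21.00
      vertex 9.00 15.00 21.00
      vertex 0.00 15.00 21.00
    endloop
  endfacet
  facet normal 0.0000 -1.0000 0.0000
    outer loop
      vertex 0.00 0.00 0.00
      vertex 29.00 0.00 0.00
      vertex 29.00 0.00 21.00
    endloop
  endfacet
  facet normal 0.0000 -1.0000 0.0000
    outer loop
      vertex 0.00 0.00 0.00
      vertex 29.00 0.00 21.00
      vertex 0.00 0.00 21.00
    endloop
  endfacet
  facet normal 1.0000 0.0000 0.0000
    outer loop
      vertex 29.00 0.00 0.00
      vertex 29.00 4.00 0.00
      vertex 29.00 4.00 21.00
    endloop
  endfacet
  facet normal 1.0000 0.0000 0.0000
    outer loop
      vertex 29.00 0.00 0.00
      vertex 29.00 4.00 21.00
      vertex 29.00 0.00 21.00
    endloop
  endfacet
  facet normal 0.0000 1.0000 0.0000
    outer loop
      vertex 29.00 4.00 0.00
      vertex 9.00 4.00 0.00
      vertex 9.00 4.00 21.00
    endloop
  endfacet
  facet normal 0.0000 1.0000 0.0000
    outer loop
      vertex 29.00 4.00 0.00
      vertex 9.00 4.00 21.00
      vertex 29.00 4.00 21.00
    endloop
  endfacet
  facet normal 1.0000 0.0000 0.0000
    outer loop
      vertex 9.00 4.00 0.00
      vertex 9.00 15.00 0.00
      vertex 9.00 15.00 21.00
    endloop
  endfacet
  facet normal 1.0000 0.0000 0.0000
    outer loop
      vertex 9.00 4.00 0.00
      vertex 9.00 15.00 21.00
      vertex 9.00 4.00 21.00
    endloop
  endfacet
  facet normal 0.0000 1.0000 0.0000
    outer loop
      vertex 9.00 15.00 0.00
      vertex 0.00 15.00 0.00
      vertex 0.00 15.00 21.00
    endloop
  endfacet
  facet normal 0.0000 1.0000 0.0000
    outer loop
      vertex 9.00 15.00 0.00
      vertex 0.00 15.00 21.00
      vertex 9.00 15.00 21.00
    endloop
  endfacet
  facet normal -1.0000 0.0000 0.0000
    outer loop
      vertex 0.00 15.00 0.00
      vertex 0.00 0.00 0.00
      vertex 0.00 0.00 21.00
    endloop
  endfacet
  facet normal -1.0000 0.0000 0.0000
    outer loop
      vertex 0.00 15.00 0.00
      vertex 0.00 0.00 21.00
      vertex 0.00 15.00 21.00
    endloop
  endfacet
endsolid part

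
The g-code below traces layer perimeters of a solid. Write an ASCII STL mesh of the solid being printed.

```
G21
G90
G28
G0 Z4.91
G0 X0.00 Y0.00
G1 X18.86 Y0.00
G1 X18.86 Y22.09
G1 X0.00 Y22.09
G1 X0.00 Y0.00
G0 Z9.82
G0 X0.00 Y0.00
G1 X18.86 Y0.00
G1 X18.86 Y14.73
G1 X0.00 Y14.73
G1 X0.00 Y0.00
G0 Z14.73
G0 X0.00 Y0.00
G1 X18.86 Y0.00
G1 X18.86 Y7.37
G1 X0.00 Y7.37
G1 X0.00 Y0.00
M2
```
solid part
  facet normal 0.0000 0.0000 -1.0000
    outer loop
      vertex 18.86 29.46 0.00
      vertex 18.86 0.00 0.00
      vertex 0.00 0.00 0.00
    endloop
  endfacet
  facet normal 0.0000 0.0000 -1.0000
    outer loop
      vertex 0.00 29.46 0.00
      vertex 18.86 29.46 0.00
      vertex 0.00 0.00 0.00
    endloop
  endfacet
  facet normal 0.0000 -1.0000 0.0000
    outer loop
      vertex 0.00 0.00 0.00
      vertex 18.86 0.00 0.00
      vertex 18.86 0.00 19.64
    endloop
  endfacet
  facet normal 0.0000 -1.0000 0.0000
    outer loop
      vertex 0.00 0.00 0.00
      vertex 18.86 0.00 19.64
      vertex 0.00 0.00 19.64
    endloop
  endfacet
  facet normal 0.0000 0.5547 0.8321
    outer loop
      vertex 0.00 0.00 19.64
      vertex 18.86 0.00 19.64
      vertex 18.86 29.46 0.00
    endloop
  endfacet
  facet normal 0.0000 0.5547 0.8321
    outer loop
      vertex 0.00 0.00 19.64
      vertex 18.86 29.46 0.00
      vertex 0.00 29.46 0.00
    endloop
  endfacet
  facet normal -1.0000 0.0000 0.0000
    outer loop
      vertex 0.00 0.00 19.64
      vertex 0.00 29.46 0.00
      vertex 0.00 0.00 0.00
    endloop
  endfacet
  facet normal 1.0000 0.0000 0.0000
    outer loop
      vertex 18.86 0.00 0.00
      vertex 18.86 29.46 0.00
      vertex 18.86 0.00 19.64
    endloop
  endfacet
endsolid part

The G0 Z moves step by Δz≈4.91 mm. The G1 loops shrink linearly with z, so the solid tapers from its base footprint up to z≈19.6. Closing with a flat bottom cap and the tapered top and triangulating gives 8 facets — a wedge (ramp): 18.9 × 29.5 mm base, rising to 19.6 mm along the y=0 edge and sloping linearly to z=0 at y=29.5.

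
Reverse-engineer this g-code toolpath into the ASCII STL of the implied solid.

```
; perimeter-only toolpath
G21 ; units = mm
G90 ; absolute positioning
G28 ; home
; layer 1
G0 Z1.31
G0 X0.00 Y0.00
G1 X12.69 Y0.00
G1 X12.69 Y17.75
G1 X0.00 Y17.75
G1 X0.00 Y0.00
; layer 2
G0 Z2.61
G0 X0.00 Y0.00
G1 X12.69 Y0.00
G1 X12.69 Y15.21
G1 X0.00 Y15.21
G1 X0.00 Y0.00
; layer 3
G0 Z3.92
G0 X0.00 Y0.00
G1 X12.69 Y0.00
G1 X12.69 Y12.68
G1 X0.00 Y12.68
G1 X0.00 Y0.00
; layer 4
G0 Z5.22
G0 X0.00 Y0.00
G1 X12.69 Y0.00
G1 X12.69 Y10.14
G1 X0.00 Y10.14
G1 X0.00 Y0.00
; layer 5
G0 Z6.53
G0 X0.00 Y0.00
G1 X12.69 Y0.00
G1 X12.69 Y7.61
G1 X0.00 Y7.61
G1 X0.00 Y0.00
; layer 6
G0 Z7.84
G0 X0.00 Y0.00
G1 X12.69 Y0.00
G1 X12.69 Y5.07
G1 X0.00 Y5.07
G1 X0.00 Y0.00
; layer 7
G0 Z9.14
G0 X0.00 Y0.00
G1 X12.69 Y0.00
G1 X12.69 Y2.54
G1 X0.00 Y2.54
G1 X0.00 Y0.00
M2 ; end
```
solid part
  facet normal 0.0000 0.0000 -1.0000
    outer loop
      vertex 12.69 20.28 0.00
      vertex 12.69 0.00 0.00
      vertex 0.00 0.00 0.00
    endloop
  endfacet
  facet normal 0.0000 0.0000 -1.0000
    outer loop
      vertex 0.00 20.28 0.00
      vertex 12.69 20.28 0.00
      vertex 0.00 0.00 0.00
    endloop
  endfacet
  facet normal 0.0000 -1.0000 0.0000
    outer loop
      vertex 0.00 0.00 0.00
      vertex 12.69 0.00 0.00
      vertex 12.69 0.00 10.45
    endloop
  endfacet
  facet normal 0.0000 -1.0000 0.0000
    outer loop
      vertex 0.00 0.00 0.00
      vertex 12.69 0.00 10.45
      vertex 0.00 0.00 10.45
    endloop
  endfacet
  facet normal 0.0000 0.4581 0.8889
    outer loop
      vertex 0.00 0.00 10.45
      vertex 12.69 0.00 10.45
      vertex 12.69 20.28 0.00
    endloop
  endfacet
  facet normal 0.0000 0.4581 0.8889
    outer loop
      vertex 0.00 0.00 10.45
      vertex 12.69 20.28 0.00
      vertex 0.00 20.28 0.00
    endloop
  endfacet
  facet normal -1.0000 0.0000 0.0000
    outer loop
      vertex 0.00 0.00 10.45
      vertex 0.00 20.28 0.00
      vertex 0.00 0.00 0.00
    endloop
  endfacet
  facet normal 1.0000 0.0000 0.0000
    outer loop
      vertex 12.69 0.00 0.00
      vertex 12.69 20.28 0.00
      vertex 12.69 0.00 10.45
    endloop
  endfacet
endsolid part

The G0 Z moves step by Δz≈1.31 mm. The G1 loops shrink linearly with z, so the solid tapers from its base footprint up to z≈10.4. Closing with a flat bottom cap and the tapered top and triangulating gives 8 facets — a wedge (ramp): 12.7 × 20.3 mm base, rising to 10.4 mm along the y=0 edge and sloping linearly to z=0 at y=20.3.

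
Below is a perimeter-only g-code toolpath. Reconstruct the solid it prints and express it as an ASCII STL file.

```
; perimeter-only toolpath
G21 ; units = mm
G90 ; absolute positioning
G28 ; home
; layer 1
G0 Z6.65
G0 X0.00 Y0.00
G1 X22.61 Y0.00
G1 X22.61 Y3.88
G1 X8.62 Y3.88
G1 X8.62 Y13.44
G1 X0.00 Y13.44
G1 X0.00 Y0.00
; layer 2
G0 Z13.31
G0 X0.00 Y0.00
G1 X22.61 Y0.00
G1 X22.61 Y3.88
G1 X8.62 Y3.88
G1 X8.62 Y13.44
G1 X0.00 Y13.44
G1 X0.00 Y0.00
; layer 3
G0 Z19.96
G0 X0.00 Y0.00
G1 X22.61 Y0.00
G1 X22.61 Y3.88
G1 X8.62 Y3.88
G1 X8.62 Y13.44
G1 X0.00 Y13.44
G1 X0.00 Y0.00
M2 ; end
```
solid part
  facet normal 0.0000 0.0000 -1.0000
    outer loop
      vertex 22.61 3.88 0.00
      vertex 22.61 0.00 0.00
      vertex 0.00 0.00 0.00
    endloop
  endfacet
  facet normal 0.0000 0.0000 -1.0000
    outer loop
      vertex 8.62 3.88 0.00
      vertex 22.61 3.88 0.00
      vertex 0.00 0.00 0.00
    endloop
  endfacet
  facet normal 0.0000 0.0000 -1.0000
    outer loop
      vertex 8.62 13.44 0.00
      vertex 8.62 3.88 0.00
      vertex 0.00 0.00 0.00
    endloop
  endfacet
  facet normal 0.0000 0.0000 -1.0000
    outer loop
      vertex 0.00 13.44 0.00
      vertex 8.62 13.44 0.00
      vertex 0.00 0.00 0.00
    endloop
  endfacet
  facet normal 0.0000 0.0000 1.0000
    outer loop
      vertex 0.00 0.00 19.96
      vertex 22.61 0.00 19.96
      vertex 22.61 3.88 19.96
    endloop
  endfacet
  facet normal 0.0000 0.0000 1.0000
    outer loop
      vertex 0.00 0.00 19.96
      vertex 22.61 3.88 19.96
      vertex 8.62 3.88 19.96
    endloop
  endfacet
  facet normal 0.0000 0.0000 1.0000
    outer loop
      vertex 0.00 0.00 19.96
      vertex 8.62 3.88 19.96
      vertex 8.62 13.44 19.96
    endloop
  endfacet
  facet normal 0.0000 0.0000 1.0000
    outer loop
      vertex 0.00 0.00 19.96
      vertex 8.62 13.44 19.96
      vertex 0.00 13.44 19.96
    endloop
  endfacet
  facet normal 0.0000 -1.0000 0.0000
    outer loop
      vertex 0.00 0.00 0.00
      vertex 22.61 0.00 0.00
      vertex 22.61 0.00 19.96
    endloop
  endfacet
  facet normal 0.0000 -1.0000 0.0000
    outer loop
      vertex 0.00 0.00 0.00
      vertex 22.61 0.00 19.96
      vertex 0.00 0.00 19.96
    endloop
  endfacet
  facet normal 1.0000 0.0000 0.0000
    outer loop
      vertex 22.61 0.00 0.00
      vertex 22.61 3.88 0.00
      vertex 22.61 3.88 19.96
    endloop
  endfacet
  facet normal 1.0000 0.0000 0.0000
    outer loop
      vertex 22.61 0.00 0.00
      vertex 22.61 3.88 19.96
      vertex 22.61 0.00 19.96
    endloop
  endfacet
  facet normal 0.0000 1.0000 0.0000
    outer loop
      vertex 22.61 3.88 0.00
      vertex 8.62 3.88 0.00
      vertex 8.62 3.88 19.96
    endloop
  endfacet
  facet normal 0.0000 1.0000 0.0000
    outer loop
      vertex 22.61 3.88 0.00
      vertex 8.62 3.88 19.96
      vertex 22.61 3.88 19.96
    endloop
  endfacet
  facet normal 1.0000 0.0000 0.0000
    outer loop
      vertex 8.62 3.88 0.00
      vertex 8.62 13.44 0.00
      vertex 8.62 13.44 19.96
    endloop
  endfacet
  facet normal 1.0000 0.0000 0.0000
    outer loop
      vertex 8.62 3.88 0.00
      vertex 8.62 13.44 19.96
      vertex 8.62 3.88 19.96
    endloop
  endfacet
  facet normal 0.0000 1.0000 0.0000
    outer loop
      vertex 8.62 13.44 0.00
      vertex 0.00 13.44 0.00
      vertex 0.00 13.44 19.96
    endloop
  endfacet
  facet normal 0.0000 1.0000 0.0000
    outer loop
      vertex 8.62 13.44 0.00
      vertex 0.00 13.44 19.96
      vertex 8.62 13.44 19.96
    endloop
  endfacet
  facet normal -1.0000 0.0000 0.0000
    outer loop
      vertex 0.00 13.44 0.00
      vertex 0.00 0.00 0.00
      vertex 0.00 0.00 19.96
    endloop
  endfacet
  facet normal -1.0000 0.0000 0.0000
    outer loop
      vertex 0.00 13.44 0.00
      vertex 0.00 0.00 19.96
      vertex 0.00 13.44 19.96
    endloop
  endfacet
endsolid part

The G0 Z moves step by Δz≈6.65 mm. Every layer's G1 loop is the same polygon, so the solid is a straight extrusion of it from z=0 to z≈20. Closing with flat bottom and top caps and triangulating gives 20 facets — an L-shaped prism: outer 22.6 × 13.4 mm, arm thicknesses ≈ 3.88 mm (horizontal) and 8.62 mm (vertical), extruded 20 mm in z.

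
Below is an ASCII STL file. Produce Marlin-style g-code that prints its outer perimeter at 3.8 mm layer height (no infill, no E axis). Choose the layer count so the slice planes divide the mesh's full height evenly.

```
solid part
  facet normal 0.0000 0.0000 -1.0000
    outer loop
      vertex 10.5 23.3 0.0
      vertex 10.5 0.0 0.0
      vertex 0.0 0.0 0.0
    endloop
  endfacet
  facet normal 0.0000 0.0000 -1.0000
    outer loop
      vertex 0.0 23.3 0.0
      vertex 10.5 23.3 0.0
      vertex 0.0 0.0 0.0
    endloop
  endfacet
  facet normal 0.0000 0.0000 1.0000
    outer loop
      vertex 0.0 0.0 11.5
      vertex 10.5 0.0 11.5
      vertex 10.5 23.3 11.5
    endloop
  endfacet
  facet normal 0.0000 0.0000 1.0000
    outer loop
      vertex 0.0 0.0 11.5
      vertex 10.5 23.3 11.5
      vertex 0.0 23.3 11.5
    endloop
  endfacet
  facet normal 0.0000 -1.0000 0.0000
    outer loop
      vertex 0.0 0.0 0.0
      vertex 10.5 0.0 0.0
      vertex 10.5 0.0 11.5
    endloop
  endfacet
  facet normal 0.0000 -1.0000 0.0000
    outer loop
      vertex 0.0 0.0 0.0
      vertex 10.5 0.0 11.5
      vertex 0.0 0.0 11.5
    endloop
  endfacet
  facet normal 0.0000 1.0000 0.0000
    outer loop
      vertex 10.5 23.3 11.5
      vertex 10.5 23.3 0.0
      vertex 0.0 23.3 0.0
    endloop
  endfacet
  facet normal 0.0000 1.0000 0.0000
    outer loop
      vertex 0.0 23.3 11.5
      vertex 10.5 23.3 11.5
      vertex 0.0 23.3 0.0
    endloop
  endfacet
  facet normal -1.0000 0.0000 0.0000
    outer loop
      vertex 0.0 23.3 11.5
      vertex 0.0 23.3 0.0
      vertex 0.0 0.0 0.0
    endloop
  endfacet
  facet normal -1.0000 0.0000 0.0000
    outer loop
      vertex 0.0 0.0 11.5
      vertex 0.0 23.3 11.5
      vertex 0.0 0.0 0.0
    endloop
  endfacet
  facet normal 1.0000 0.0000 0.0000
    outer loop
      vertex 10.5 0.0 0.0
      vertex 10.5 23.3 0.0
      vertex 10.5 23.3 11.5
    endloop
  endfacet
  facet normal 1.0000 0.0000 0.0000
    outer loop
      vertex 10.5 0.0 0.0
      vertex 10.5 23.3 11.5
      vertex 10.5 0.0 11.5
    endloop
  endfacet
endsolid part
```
; perimeter-only toolpath
G21 ; units = mm
G90 ; absolute positioning
G28 ; home
; layer 1
G0 Z3.8
G0 X0.0 Y0.0
G1 X10.5 Y0.0
G1 X10.5 Y23.3
G1 X0.0 Y23.3
G1 X0.0 Y0.0
; layer 2
G0 Z7.7
G0 X0.0 Y0.0
G1 X10.5 Y0.0
G1 X10.5 Y23.3
G1 X0.0 Y23.3
G1 X0.0 Y0.0
; layer 3
G0 Z11.5
G0 X0.0 Y0.0
G1 X10.5 Y0.0
G1 X10.5 Y23.3
G1 X0.0 Y23.3
G1 X0.0 Y0.0
M2 ; end

The solid is a rectangular box, roughly 10.5 × 23.3 mm footprint and 11.5 mm tall. Slicing at Δz = 3.8 mm — 3 equal slices spanning the solid's height, so layer i sits at z = i·h/3 — gives 3 non-empty perimeters. Each is a 4-segment closed polygon; G0 lifts to the layer z and rapids to the start vertex, then G1 traces the edges.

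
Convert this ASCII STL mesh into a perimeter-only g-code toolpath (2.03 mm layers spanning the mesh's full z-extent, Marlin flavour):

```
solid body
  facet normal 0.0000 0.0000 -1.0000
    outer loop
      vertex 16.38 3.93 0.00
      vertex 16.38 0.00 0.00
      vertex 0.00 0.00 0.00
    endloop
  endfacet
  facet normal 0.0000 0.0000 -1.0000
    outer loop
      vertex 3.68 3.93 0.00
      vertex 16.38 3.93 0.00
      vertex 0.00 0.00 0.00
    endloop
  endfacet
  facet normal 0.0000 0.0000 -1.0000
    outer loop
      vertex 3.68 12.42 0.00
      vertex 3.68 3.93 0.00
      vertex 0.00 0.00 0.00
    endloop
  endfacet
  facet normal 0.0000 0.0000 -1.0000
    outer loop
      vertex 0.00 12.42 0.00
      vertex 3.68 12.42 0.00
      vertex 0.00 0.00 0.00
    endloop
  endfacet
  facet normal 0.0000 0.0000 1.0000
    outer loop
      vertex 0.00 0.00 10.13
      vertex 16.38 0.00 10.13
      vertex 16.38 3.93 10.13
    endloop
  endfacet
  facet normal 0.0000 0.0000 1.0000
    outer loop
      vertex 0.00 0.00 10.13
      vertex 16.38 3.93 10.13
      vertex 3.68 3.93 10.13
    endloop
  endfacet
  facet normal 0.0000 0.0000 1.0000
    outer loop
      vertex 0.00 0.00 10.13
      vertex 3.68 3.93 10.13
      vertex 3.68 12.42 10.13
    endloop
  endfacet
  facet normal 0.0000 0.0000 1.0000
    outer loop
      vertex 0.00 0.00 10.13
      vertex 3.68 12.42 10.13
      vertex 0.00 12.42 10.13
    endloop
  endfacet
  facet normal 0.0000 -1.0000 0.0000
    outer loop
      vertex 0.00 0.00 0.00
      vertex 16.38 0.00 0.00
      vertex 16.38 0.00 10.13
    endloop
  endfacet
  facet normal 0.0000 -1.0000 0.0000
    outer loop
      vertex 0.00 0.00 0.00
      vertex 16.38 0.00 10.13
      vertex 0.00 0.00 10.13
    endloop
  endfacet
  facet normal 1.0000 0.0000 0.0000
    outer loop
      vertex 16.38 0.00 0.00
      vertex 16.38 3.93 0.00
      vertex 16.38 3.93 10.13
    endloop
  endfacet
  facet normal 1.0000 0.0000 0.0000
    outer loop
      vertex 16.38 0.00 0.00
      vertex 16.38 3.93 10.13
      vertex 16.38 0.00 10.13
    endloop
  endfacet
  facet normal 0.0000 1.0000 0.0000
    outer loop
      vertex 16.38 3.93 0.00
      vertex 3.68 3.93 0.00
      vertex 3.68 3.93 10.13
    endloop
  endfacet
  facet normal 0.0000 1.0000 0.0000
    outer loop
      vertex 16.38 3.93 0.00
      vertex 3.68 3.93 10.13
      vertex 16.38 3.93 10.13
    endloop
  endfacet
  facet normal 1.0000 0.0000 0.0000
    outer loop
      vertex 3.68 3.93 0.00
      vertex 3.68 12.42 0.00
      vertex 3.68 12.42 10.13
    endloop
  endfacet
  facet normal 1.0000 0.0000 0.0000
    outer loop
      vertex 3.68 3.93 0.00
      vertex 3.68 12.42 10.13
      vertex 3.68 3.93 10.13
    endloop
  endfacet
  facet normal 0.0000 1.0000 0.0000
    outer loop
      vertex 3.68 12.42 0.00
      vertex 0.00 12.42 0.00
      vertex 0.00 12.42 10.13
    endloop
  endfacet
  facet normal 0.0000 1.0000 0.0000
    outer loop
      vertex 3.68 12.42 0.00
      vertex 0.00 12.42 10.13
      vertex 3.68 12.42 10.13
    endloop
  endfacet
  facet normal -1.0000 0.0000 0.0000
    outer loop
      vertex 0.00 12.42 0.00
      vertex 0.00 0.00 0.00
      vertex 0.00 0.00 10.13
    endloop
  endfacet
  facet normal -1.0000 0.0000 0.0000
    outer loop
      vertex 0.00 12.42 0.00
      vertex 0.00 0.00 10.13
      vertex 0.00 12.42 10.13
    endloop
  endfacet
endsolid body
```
; perimeter-only toolpath
G21 ; units = mm
G90 ; absolute positioning
G28 ; home
; layer 1
G0 Z2.03
G0 X0.00 Y0.00
G1 X16.38 Y0.00
G1 X16.38 Y3.93
G1 X3.68 Y3.93
G1 X3.68 Y12.42
G1 X0.00 Y12.42
G1 X0.00 Y0.00
; layer 2
G0 Z4.05
G0 X0.00 Y0.00
G1 X16.38 Y0.00
G1 X16.38 Y3.93
G1 X3.68 Y3.93
G1 X3.68 Y12.42
G1 X0.00 Y12.42
G1 X0.00 Y0.00
; layer 3
G0 Z6.08
G0 X0.00 Y0.00
G1 X16.38 Y0.00
G1 X16.38 Y3.93
G1 X3.68 Y3.93
G1 X3.68 Y12.42
G1 X0.00 Y12.42
G1 X0.00 Y0.00
; layer 4
G0 Z8.10
G0 X0.00 Y0.00
G1 X16.38 Y0.00
G1 X16.38 Y3.93
G1 X3.68 Y3.93
G1 X3.68 Y12.42
G1 X0.00 Y12.42
G1 X0.00 Y0.00
; layer 5
G0 Z10.13
G0 X0.00 Y0.00
G1 X16.38 Y0.00
G1 X16.38 Y3.93
G1 X3.68 Y3.93
G1 X3.68 Y12.42
G1 X0.00 Y12.42
G1 X0.00 Y0.00
M2 ; end

The solid is an L-shaped prism: outer 16.4 × 12.4 mm, arm thicknesses ≈ 3.93 mm (horizontal) and 3.68 mm (vertical), extruded 10.1 mm in z. Slicing at Δz = 2.03 mm — 5 equal slices spanning the solid's height, so layer i sits at z = i·h/5 — gives 5 non-empty perimeters. Each is a 6-segment closed polygon; G0 lifts to the layer z and rapids to the start vertex, then G1 traces the edges.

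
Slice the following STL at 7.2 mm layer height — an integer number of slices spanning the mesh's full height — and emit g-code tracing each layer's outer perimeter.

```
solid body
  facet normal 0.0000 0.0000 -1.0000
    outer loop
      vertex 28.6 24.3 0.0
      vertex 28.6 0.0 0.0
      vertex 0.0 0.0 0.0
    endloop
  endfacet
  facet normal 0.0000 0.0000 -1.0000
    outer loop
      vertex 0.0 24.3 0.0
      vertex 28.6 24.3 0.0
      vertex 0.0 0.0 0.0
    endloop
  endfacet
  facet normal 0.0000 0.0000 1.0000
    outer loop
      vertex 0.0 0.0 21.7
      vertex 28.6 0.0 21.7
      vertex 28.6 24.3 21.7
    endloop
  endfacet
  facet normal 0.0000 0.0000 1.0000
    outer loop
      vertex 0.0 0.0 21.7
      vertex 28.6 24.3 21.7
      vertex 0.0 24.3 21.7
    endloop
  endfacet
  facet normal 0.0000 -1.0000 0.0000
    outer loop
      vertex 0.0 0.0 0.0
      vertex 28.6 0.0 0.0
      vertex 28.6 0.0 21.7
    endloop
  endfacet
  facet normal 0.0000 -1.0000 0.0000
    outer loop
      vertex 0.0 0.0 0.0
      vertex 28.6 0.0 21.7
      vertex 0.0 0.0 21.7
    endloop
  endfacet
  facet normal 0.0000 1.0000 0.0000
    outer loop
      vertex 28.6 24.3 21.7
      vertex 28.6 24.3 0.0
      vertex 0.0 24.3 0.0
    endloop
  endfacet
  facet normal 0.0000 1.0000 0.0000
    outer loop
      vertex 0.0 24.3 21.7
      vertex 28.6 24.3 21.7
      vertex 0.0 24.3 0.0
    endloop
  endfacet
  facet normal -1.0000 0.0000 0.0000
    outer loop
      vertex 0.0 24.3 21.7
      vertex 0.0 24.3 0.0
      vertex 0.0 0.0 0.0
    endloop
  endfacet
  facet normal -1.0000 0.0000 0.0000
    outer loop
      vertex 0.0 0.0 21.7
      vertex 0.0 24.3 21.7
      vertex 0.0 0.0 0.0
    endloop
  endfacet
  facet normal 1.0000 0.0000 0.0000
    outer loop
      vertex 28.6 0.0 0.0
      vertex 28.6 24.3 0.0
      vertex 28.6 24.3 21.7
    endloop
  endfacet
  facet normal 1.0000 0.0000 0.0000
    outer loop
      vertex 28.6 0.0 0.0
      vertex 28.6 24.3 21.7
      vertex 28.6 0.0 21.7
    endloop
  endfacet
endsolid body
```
; perimeter-only toolpath
G21 ; units = mm
G90 ; absolute positioning
G28 ; home
; layer 1
G0 Z7.2
G0 X0.0 Y0.0
G1 X28.6 Y0.0
G1 X28.6 Y24.3
G1 X0.0 Y24.3
G1 X0.0 Y0.0
; layer 2
G0 Z14.5
G0 X0.0 Y0.0
G1 X28.6 Y0.0
G1 X28.6 Y24.3
G1 X0.0 Y24.3
G1 X0.0 Y0.0
; layer 3
G0 Z21.7
G0 X0.0 Y0.0
G1 X28.6 Y0.0
G1 X28.6 Y24.3
G1 X0.0 Y24.3
G1 X0.0 Y0.0
M2 ; end

The solid is a rectangular box, roughly 28.6 × 24.3 mm footprint and 21.7 mm tall. Slicing at Δz = 7.2 mm — 3 equal slices spanning the solid's height, so layer i sits at z = i·h/3 — gives 3 non-empty perimeters. Each is a 4-segment closed polygon; G0 lifts to the layer z and rapids to the start vertex, then G1 traces the edges.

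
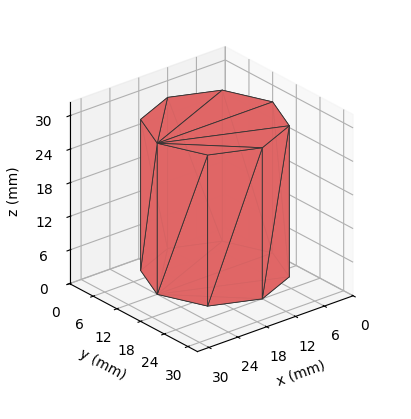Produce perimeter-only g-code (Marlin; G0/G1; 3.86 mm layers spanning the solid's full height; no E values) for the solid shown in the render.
Reading the render: the shape is a regular 8-sided prism (a cylinder approximated with 8 flat sides), circumscribed radius ≈ 12 mm, height ≈ 27 mm (dimensions read to the nearest mm from the axis ticks). For the g-code, the solid's height is divided into equal slices at the stated Δz and each level perimeter traced with G1 moves after a G0 lift.

; perimeter-only toolpath
G21 ; units = mm
G90 ; absolute positioning
G28 ; home
; layer 1
G0 Z3.86
G0 X24.00 Y12.00
G1 X20.49 Y20.49
G1 X12.00 Y24.00
G1 X3.51 Y20.49
G1 X0.00 Y12.00
G1 X3.51 Y3.51
G1 X12.00 Y0.00
G1 X20.49 Y3.51
G1 X24.00 Y12.00
; layer 2
G0 Z7.71
G0 X24.00 Y12.00
G1 X20.49 Y20.49
G1 X12.00 Y24.00
G1 X3.51 Y20.49
G1 X0.00 Y12.00
G1 X3.51 Y3.51
G1 X12.00 Y0.00
G1 X20.49 Y3.51
G1 X24.00 Y12.00
; layer 3
G0 Z11.57
G0 X24.00 Y12.00
G1 X20.49 Y20.49
G1 X12.00 Y24.00
G1 X3.51 Y20.49
G1 X0.00 Y12.00
G1 X3.51 Y3.51
G1 X12.00 Y0.00
G1 X20.49 Y3.51
G1 X24.00 Y12.00
; layer 4
G0 Z15.43
G0 X24.00 Y12.00
G1 X20.49 Y20.49
G1 X12.00 Y24.00
G1 X3.51 Y20.49
G1 X0.00 Y12.00
G1 X3.51 Y3.51
G1 X12.00 Y0.00
G1 X20.49 Y3.51
G1 X24.00 Y12.00
; layer 5
G0 Z19.29
G0 X24.00 Y12.00
G1 X20.49 Y20.49
G1 X12.00 Y24.00
G1 X3.51 Y20.49
G1 X0.00 Y12.00
G1 X3.51 Y3.51
G1 X12.00 Y0.00
G1 X20.49 Y3.51
G1 X24.00 Y12.00
; layer 6
G0 Z23.14
G0 X24.00 Y12.00
G1 X20.49 Y20.49
G1 X12.00 Y24.00
G1 X3.51 Y20.49
G1 X0.00 Y12.00
G1 X3.51 Y3.51
G1 X12.00 Y0.00
G1 X20.49 Y3.51
G1 X24.00 Y12.00
; layer 7
G0 Z27.00
G0 X24.00 Y12.00
G1 X20.49 Y20.49
G1 X12.00 Y24.00
G1 X3.51 Y20.49
G1 X0.00 Y12.00
G1 X3.51 Y3.51
G1 X12.00 Y0.00
G1 X20.49 Y3.51
G1 X24.00 Y12.00
M2 ; end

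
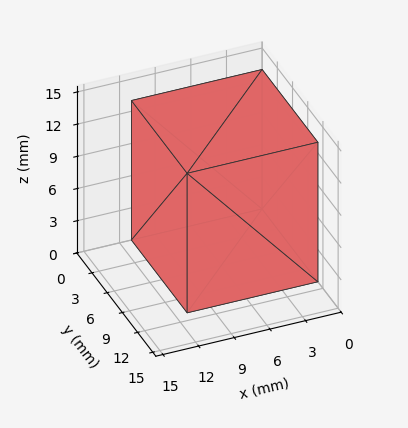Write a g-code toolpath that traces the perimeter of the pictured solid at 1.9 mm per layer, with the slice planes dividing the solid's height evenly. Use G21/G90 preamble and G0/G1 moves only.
Reading the render: the shape is a rectangular box, roughly 11 × 11 mm footprint and 13 mm tall (dimensions read to the nearest mm from the axis ticks). For the g-code, the solid's height is divided into equal slices at the stated Δz and each level perimeter traced with G1 moves after a G0 lift.

; perimeter-only toolpath
G21 ; units = mm
G90 ; absolute positioning
G28 ; home
; layer 1
G0 Z1.9
G0 X0.0 Y0.0
G1 X11.0 Y0.0
G1 X11.0 Y11.0
G1 X0.0 Y11.0
G1 X0.0 Y0.0
; layer 2
G0 Z3.7
G0 X0.0 Y0.0
G1 X11.0 Y0.0
G1 X11.0 Y11.0
G1 X0.0 Y11.0
G1 X0.0 Y0.0
; layer 3
G0 Z5.6
G0 X0.0 Y0.0
G1 X11.0 Y0.0
G1 X11.0 Y11.0
G1 X0.0 Y11.0
G1 X0.0 Y0.0
; layer 4
G0 Z7.4
G0 X0.0 Y0.0
G1 X11.0 Y0.0
G1 X11.0 Y11.0
G1 X0.0 Y11.0
G1 X0.0 Y0.0
; layer 5
G0 Z9.3
G0 X0.0 Y0.0
G1 X11.0 Y0.0
G1 X11.0 Y11.0
G1 X0.0 Y11.0
G1 X0.0 Y0.0
; layer 6
G0 Z11.1
G0 X0.0 Y0.0
G1 X11.0 Y0.0
G1 X11.0 Y11.0
G1 X0.0 Y11.0
G1 X0.0 Y0.0
; layer 7
G0 Z13.0
G0 X0.0 Y0.0
G1 X11.0 Y0.0
G1 X11.0 Y11.0
G1 X0.0 Y11.0
G1 X0.0 Y0.0
M2 ; end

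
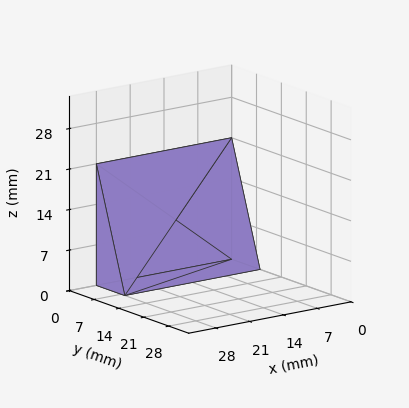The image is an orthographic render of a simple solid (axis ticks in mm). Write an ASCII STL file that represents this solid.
Reading the render: the shape is a wedge (ramp): 28 × 8 mm base, rising to 21 mm along the y=0 edge and sloping linearly to z=0 at y=8 (dimensions read to the nearest mm from the axis ticks). For the STL, each face is triangulated and given an outward normal.

solid part
  facet normal 0.0000 0.0000 -1.0000
    outer loop
      vertex 28.00 8.00 0.00
      vertex 28.00 0.00 0.00
      vertex 0.00 0.00 0.00
    endloop
  endfacet
  facet normal 0.0000 0.0000 -1.0000
    outer loop
      vertex 0.00 8.00 0.00
      vertex 28.00 8.00 0.00
      vertex 0.00 0.00 0.00
    endloop
  endfacet
  facet normal 0.0000 -1.0000 0.0000
    outer loop
      vertex 0.00 0.00 0.00
      vertex 28.00 0.00 0.00
      vertex 28.00 0.00 21.00
    endloop
  endfacet
  facet normal 0.0000 -1.0000 0.0000
    outer loop
      vertex 0.00 0.00 0.00
      vertex 28.00 0.00 21.00
      vertex 0.00 0.00 21.00
    endloop
  endfacet
  facet normal 0.0000 0.9345 0.3560
    outer loop
      vertex 0.00 0.00 21.00
      vertex 28.00 0.00 21.00
      vertex 28.00 8.00 0.00
    endloop
  endfacet
  facet normal 0.0000 0.9345 0.3560
    outer loop
      vertex 0.00 0.00 21.00
      vertex 28.00 8.00 0.00
      vertex 0.00 8.00 0.00
    endloop
  endfacet
  facet normal -1.0000 0.0000 0.0000
    outer loop
      vertex 0.00 0.00 21.00
      vertex 0.00 8.00 0.00
      vertex 0.00 0.00 0.00
    endloop
  endfacet
  facet normal 1.0000 0.0000 0.0000
    outer loop
      vertex 28.00 0.00 0.00
      vertex 28.00 8.00 0.00
      vertex 28.00 0.00 21.00
    endloop
  endfacet
endsolid part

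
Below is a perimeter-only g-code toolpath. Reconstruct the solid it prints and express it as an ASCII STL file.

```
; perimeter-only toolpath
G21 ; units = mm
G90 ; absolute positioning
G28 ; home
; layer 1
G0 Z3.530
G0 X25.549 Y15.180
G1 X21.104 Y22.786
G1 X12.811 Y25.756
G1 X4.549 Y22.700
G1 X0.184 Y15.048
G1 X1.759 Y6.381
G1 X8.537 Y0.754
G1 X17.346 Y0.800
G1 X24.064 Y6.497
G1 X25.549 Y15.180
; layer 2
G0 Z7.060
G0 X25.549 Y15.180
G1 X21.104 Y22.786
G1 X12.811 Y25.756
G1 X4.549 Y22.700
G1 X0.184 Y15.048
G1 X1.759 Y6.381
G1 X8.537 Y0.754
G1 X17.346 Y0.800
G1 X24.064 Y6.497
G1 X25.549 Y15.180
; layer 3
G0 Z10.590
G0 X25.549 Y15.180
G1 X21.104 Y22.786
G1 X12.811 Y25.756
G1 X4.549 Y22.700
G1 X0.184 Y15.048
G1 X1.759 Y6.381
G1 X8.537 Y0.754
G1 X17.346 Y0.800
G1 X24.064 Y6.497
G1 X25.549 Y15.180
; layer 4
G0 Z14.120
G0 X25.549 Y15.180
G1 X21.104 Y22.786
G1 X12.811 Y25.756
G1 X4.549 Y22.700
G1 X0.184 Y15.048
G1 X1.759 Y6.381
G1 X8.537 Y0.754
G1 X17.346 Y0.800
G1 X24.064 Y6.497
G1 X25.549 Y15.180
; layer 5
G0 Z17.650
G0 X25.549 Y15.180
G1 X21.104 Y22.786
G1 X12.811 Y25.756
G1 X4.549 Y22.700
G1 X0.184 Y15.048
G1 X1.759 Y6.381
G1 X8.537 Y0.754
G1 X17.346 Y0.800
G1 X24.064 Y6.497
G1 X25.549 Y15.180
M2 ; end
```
solid part
  facet normal 0.0000 0.0000 -1.0000
    outer loop
      vertex 12.811 25.756 0.000
      vertex 21.104 22.786 0.000
      vertex 25.549 15.180 0.000
    endloop
  endfacet
  facet normal 0.0000 0.0000 -1.0000
    outer loop
      vertex 4.549 22.700 0.000
      vertex 12.811 25.756 0.000
      vertex 25.549 15.180 0.000
    endloop
  endfacet
  facet normal 0.0000 0.0000 -1.0000
    outer loop
      vertex 0.184 15.048 0.000
      vertex 4.549 22.700 0.000
      vertex 25.549 15.180 0.000
    endloop
  endfacet
  facet normal 0.0000 0.0000 -1.0000
    outer loop
      vertex 1.759 6.381 0.000
      vertex 0.184 15.048 0.000
      vertex 25.549 15.180 0.000
    endloop
  endfacet
  facet normal 0.0000 0.0000 -1.0000
    outer loop
      vertex 8.537 0.754 0.000
      vertex 1.759 6.381 0.000
      vertex 25.549 15.180 0.000
    endloop
  endfacet
  facet normal 0.0000 0.0000 -1.0000
    outer loop
      vertex 17.346 0.800 0.000
      vertex 8.537 0.754 0.000
      vertex 25.549 15.180 0.000
    endloop
  endfacet
  facet normal 0.0000 0.0000 -1.0000
    outer loop
      vertex 24.064 6.497 0.000
      vertex 17.346 0.800 0.000
      vertex 25.549 15.180 0.000
    endloop
  endfacet
  facet normal 0.0000 0.0000 1.0000
    outer loop
      vertex 25.549 15.180 17.650
      vertex 21.104 22.786 17.650
      vertex 12.811 25.756 17.650
    endloop
  endfacet
  facet normal 0.0000 0.0000 1.0000
    outer loop
      vertex 25.549 15.180 17.650
      vertex 12.811 25.756 17.650
      vertex 4.549 22.700 17.650
    endloop
  endfacet
  facet normal 0.0000 0.0000 1.0000
    outer loop
      vertex 25.549 15.180 17.650
      vertex 4.549 22.700 17.650
      vertex 0.184 15.048 17.650
    endloop
  endfacet
  facet normal 0.0000 0.0000 1.0000
    outer loop
      vertex 25.549 15.180 17.650
      vertex 0.184 15.048 17.650
      vertex 1.759 6.381 17.650
    endloop
  endfacet
  facet normal 0.0000 0.0000 1.0000
    outer loop
      vertex 25.549 15.180 17.650
      vertex 1.759 6.381 17.650
      vertex 8.537 0.754 17.650
    endloop
  endfacet
  facet normal 0.0000 0.0000 1.0000
    outer loop
      vertex 25.549 15.180 17.650
      vertex 8.537 0.754 17.650
      vertex 17.346 0.800 17.650
    endloop
  endfacet
  facet normal 0.0000 0.0000 1.0000
    outer loop
      vertex 25.549 15.180 17.650
      vertex 17.346 0.800 17.650
      vertex 24.064 6.497 17.650
    endloop
  endfacet
  facet normal 0.8634 0.5046 0.0000
    outer loop
      vertex 25.549 15.180 0.000
      vertex 21.104 22.786 0.000
      vertex 21.104 22.786 17.650
    endloop
  endfacet
  facet normal 0.8634 0.5046 0.0000
    outer loop
      vertex 25.549 15.180 0.000
      vertex 21.104 22.786 17.650
      vertex 25.549 15.180 17.650
    endloop
  endfacet
  facet normal 0.3372 0.9414 0.0000
    outer loop
      vertex 21.104 22.786 0.000
      vertex 12.811 25.756 0.000
      vertex 12.811 25.756 17.650
    endloop
  endfacet
  facet normal 0.3372 0.9414 0.0000
    outer loop
      vertex 21.104 22.786 0.000
      vertex 12.811 25.756 17.650
      vertex 21.104 22.786 17.650
    endloop
  endfacet
  facet normal -0.3469 0.9379 0.0000
    outer loop
      vertex 12.811 25.756 0.000
      vertex 4.549 22.700 0.000
      vertex 4.549 22.700 17.650
    endloop
  endfacet
  facet normal -0.3469 0.9379 0.0000
    outer loop
      vertex 12.811 25.756 0.000
      vertex 4.549 22.700 17.650
      vertex 12.811 25.756 17.650
    endloop
  endfacet
  facet normal -0.8686 0.4955 0.0000
    outer loop
      vertex 4.549 22.700 0.000
      vertex 0.184 15.048 0.000
      vertex 0.184 15.048 17.650
    endloop
  endfacet
  facet normal -0.8686 0.4955 0.0000
    outer loop
      vertex 4.549 22.700 0.000
      vertex 0.184 15.048 17.650
      vertex 4.549 22.700 17.650
    endloop
  endfacet
  facet normal -0.9839 -0.1788 0.0000
    outer loop
      vertex 0.184 15.048 0.000
      vertex 1.759 6.381 0.000
      vertex 1.759 6.381 17.650
    endloop
  endfacet
  facet normal -0.9839 -0.1788 0.0000
    outer loop
      vertex 0.184 15.048 0.000
      vertex 1.759 6.381 17.650
      vertex 0.184 15.048 17.650
    endloop
  endfacet
  facet normal -0.6388 -0.7694 0.0000
    outer loop
      vertex 1.759 6.381 0.000
      vertex 8.537 0.754 0.000
      vertex 8.537 0.754 17.650
    endloop
  endfacet
  facet normal -0.6388 -0.7694 0.0000
    outer loop
      vertex 1.759 6.381 0.000
      vertex 8.537 0.754 17.650
      vertex 1.759 6.381 17.650
    endloop
  endfacet
  facet normal 0.0052 -1.0000 0.0000
    outer loop
      vertex 8.537 0.754 0.000
      vertex 17.346 0.800 0.000
      vertex 17.346 0.800 17.650
    endloop
  endfacet
  facet normal 0.0052 -1.0000 0.0000
    outer loop
      vertex 8.537 0.754 0.000
      vertex 17.346 0.800 17.650
      vertex 8.537 0.754 17.650
    endloop
  endfacet
  facet normal 0.6468 -0.7627 0.0000
    outer loop
      vertex 17.346 0.800 0.000
      vertex 24.064 6.497 0.000
      vertex 24.064 6.497 17.650
    endloop
  endfacet
  facet normal 0.6468 -0.7627 0.0000
    outer loop
      vertex 17.346 0.800 0.000
      vertex 24.064 6.497 17.650
      vertex 17.346 0.800 17.650
    endloop
  endfacet
  facet normal 0.9857 -0.1686 0.0000
    outer loop
      vertex 24.064 6.497 0.000
      vertex 25.549 15.180 0.000
      vertex 25.549 15.180 17.650
    endloop
  endfacet
  facet normal 0.9857 -0.1686 0.0000
    outer loop
      vertex 24.064 6.497 0.000
      vertex 25.549 15.180 17.650
      vertex 24.064 6.497 17.650
    endloop
  endfacet
endsolid part

The G0 Z moves step by Δz≈3.530 mm. Every layer's G1 loop is the same polygon, so the solid is a straight extrusion of it from z=0 to z≈17.6. Closing with flat bottom and top caps and triangulating gives 32 facets — a regular 9-sided prism (a cylinder approximated with 9 flat sides), circumscribed radius ≈ 12.9 mm, height ≈ 17.6 mm.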